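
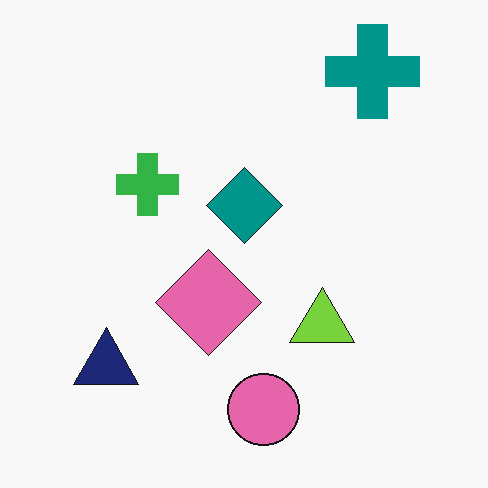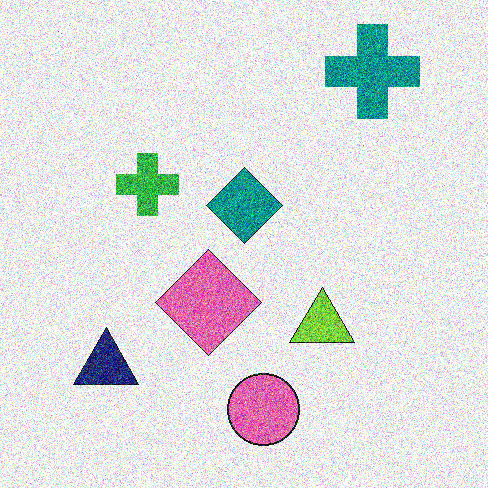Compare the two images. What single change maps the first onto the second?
This is the original image degraded with a thick layer of grain.

Random speckle covers the whole image, including the flat background.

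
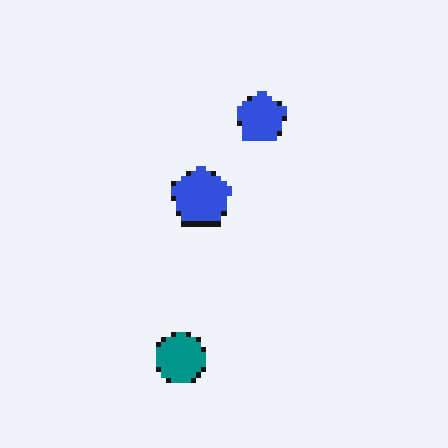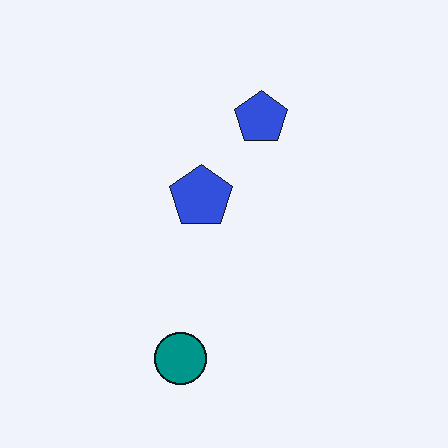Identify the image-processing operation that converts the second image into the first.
This is the original image lightly pixelated (a mild mosaic effect).

Shapes are reduced to large square blocks; fine edges and outlines are lost — a downscale-then-upscale (mosaic) effect.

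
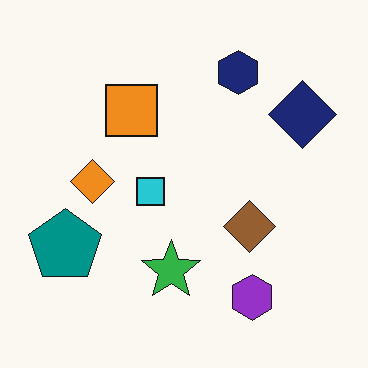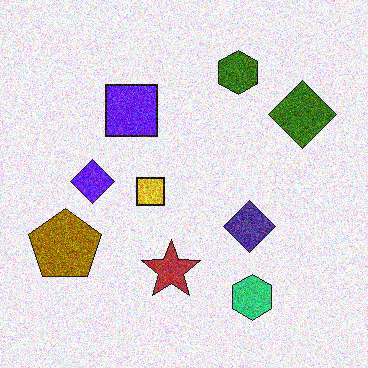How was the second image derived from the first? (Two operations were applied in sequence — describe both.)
The image was degraded with strong gaussian noise, then hue-shifted by a large amount.

Random speckle covers the whole image, including the flat background. Every shape's color has rotated by the same amount around the hue wheel — a uniform hue shift.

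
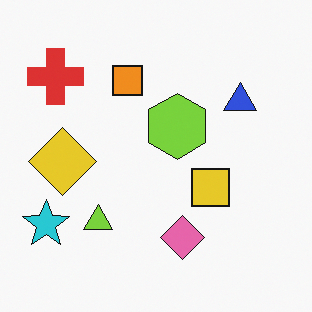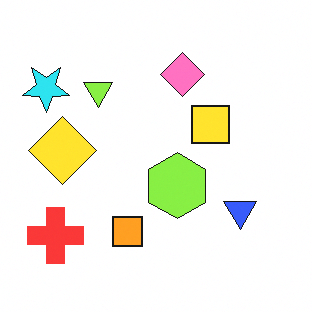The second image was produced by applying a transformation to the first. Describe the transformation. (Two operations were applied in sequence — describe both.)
The second image is the first slightly brightened, then flipped vertically (top ↔ bottom).

Every pixel — background and shapes alike — is uniformly brightened. The pink diamond is in the bottom of the first image and the top of the second — shapes on opposite sides of the horizontal midline have swapped in a mirror flip.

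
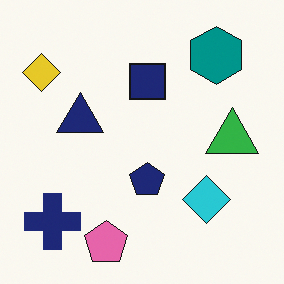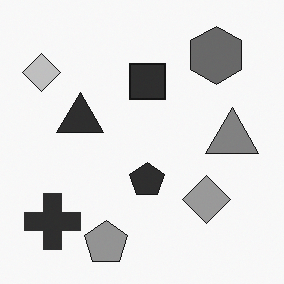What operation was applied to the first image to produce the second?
This is the original image converted to grayscale.

All color is removed — every shape is now a shade of grey.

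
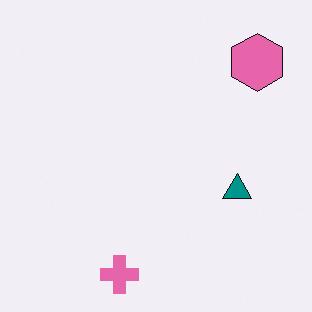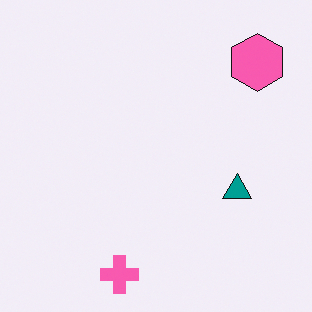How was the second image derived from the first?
This is the original image slightly oversaturated.

All colors are more vivid — a global saturation change.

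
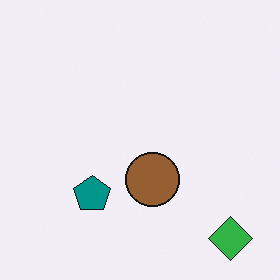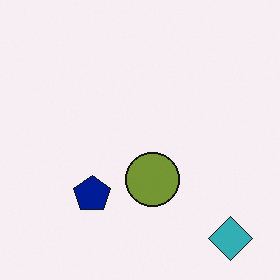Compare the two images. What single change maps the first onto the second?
The transformation is: hue-shifted by a small amount.

Every shape's color has rotated by the same amount around the hue wheel — a uniform hue shift.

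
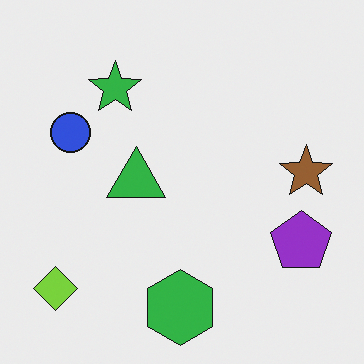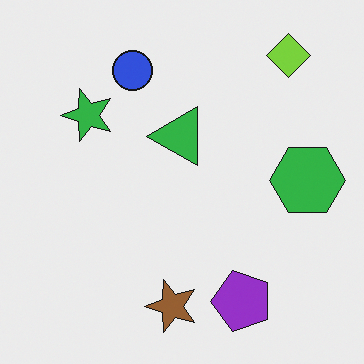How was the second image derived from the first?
It was transposed (reflected across the top-left ↔ bottom-right diagonal).

Shapes have swapped their row and column positions — what was in the top-right is now in the bottom-left — a diagonal reflection.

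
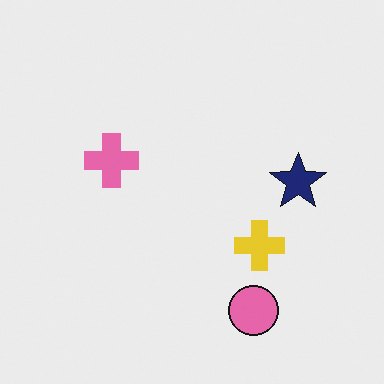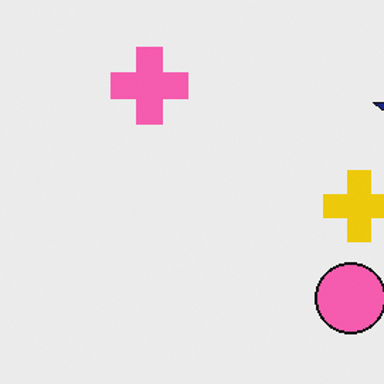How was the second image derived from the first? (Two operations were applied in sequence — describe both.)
Cropped slightly and scaled back up, then slightly oversaturated.

The visible shapes are larger and the field of view is narrower; shapes near the original edges may be partly or wholly outside the frame — a crop-and-rescale. All colors are more vivid — a global saturation change.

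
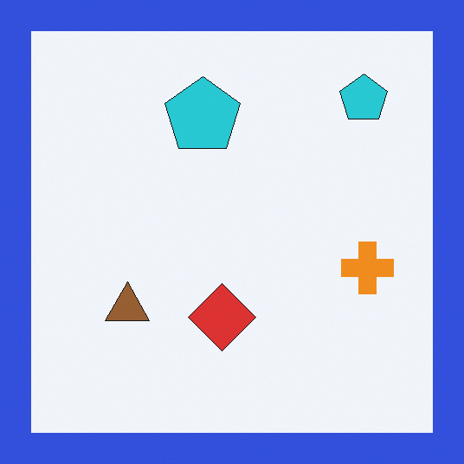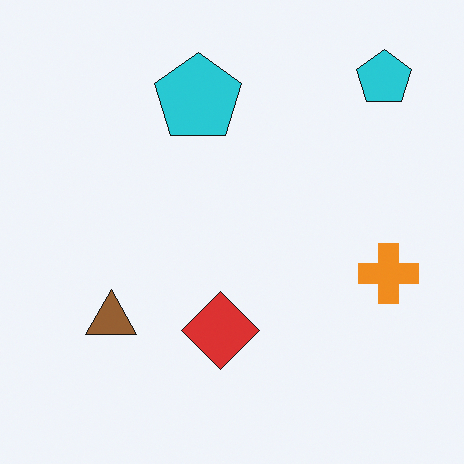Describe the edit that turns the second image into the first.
This is the original image framed with a blue border.

A solid blue frame runs around the edge of the first image, with the content slightly shrunk inside it.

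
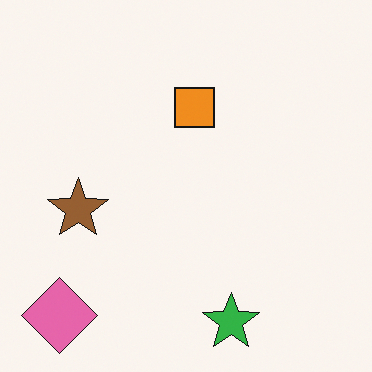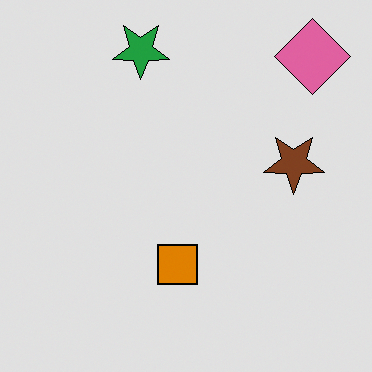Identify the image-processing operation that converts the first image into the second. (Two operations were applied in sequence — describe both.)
It was posterized to a reduced palette, then rotated 180°.

Each flat color has snapped to a coarser quantized level — most visibly, the near-white background has dropped to a flat grey. The pink diamond sits in the bottom-left of the first image and the top-right of the second — consistent with a whole-image 180° rotation.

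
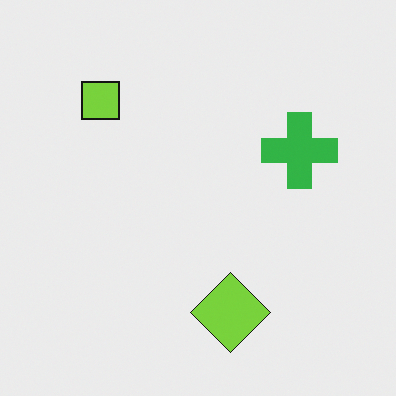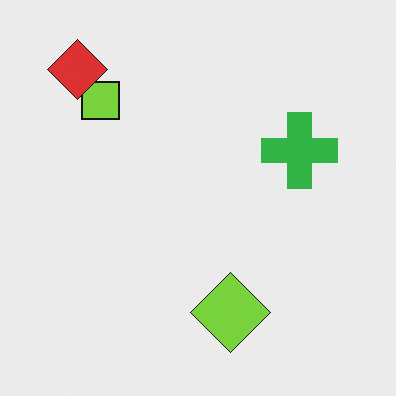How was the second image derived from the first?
The image was overlaid with an additional red diamond.

A red diamond appears in the second image that is absent from the first.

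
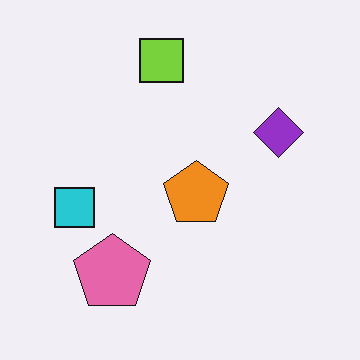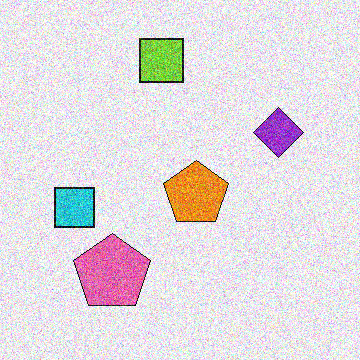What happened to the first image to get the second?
The image was degraded with heavy additive noise.

Random speckle covers the whole image, including the flat background.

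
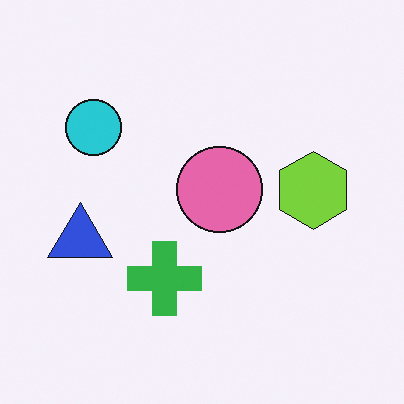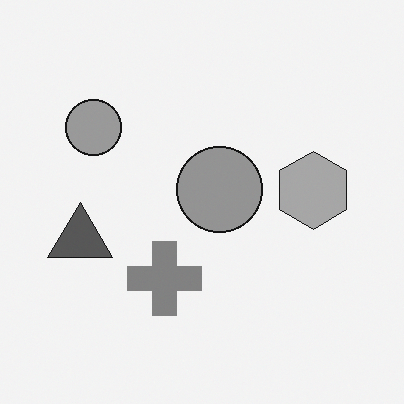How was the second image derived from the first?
Converted to grayscale.

All color is removed — every shape is now a shade of grey.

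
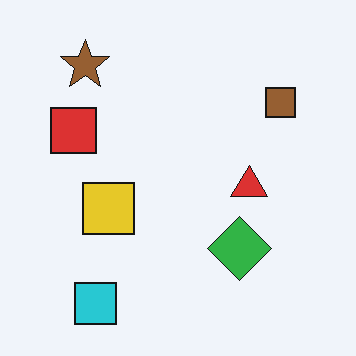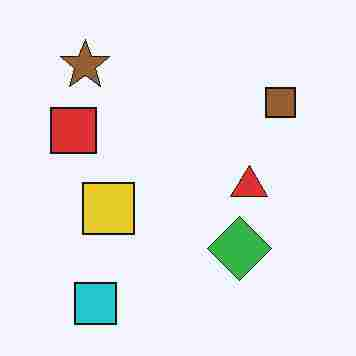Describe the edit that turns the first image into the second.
The transformation is: heavily JPEG-compressed with obvious blocking artifacts.

Blocky 8×8 compression artifacts appear around shape edges and the flat background shows ringing — characteristic JPEG degradation.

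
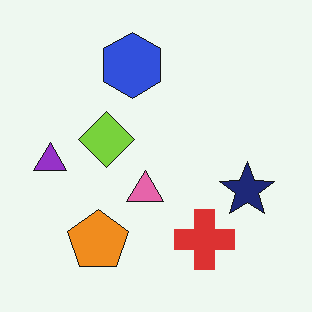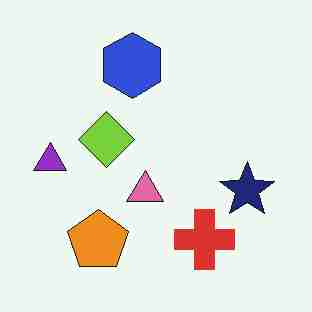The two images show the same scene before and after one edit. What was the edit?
Degraded with heavy JPEG compression.

Blocky 8×8 compression artifacts appear around shape edges and the flat background shows ringing — characteristic JPEG degradation.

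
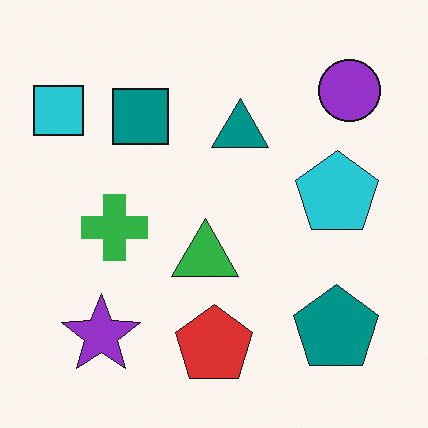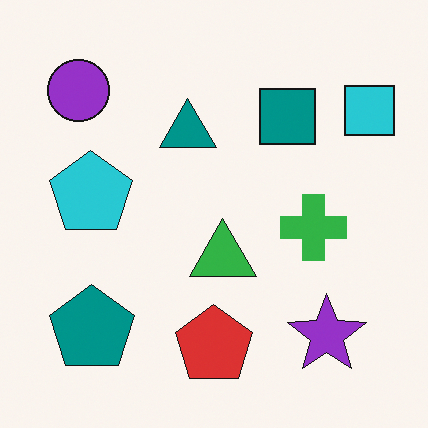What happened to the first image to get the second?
This is the original image flipped horizontally (left ↔ right).

The cyan square is in the top-left of the first image and the top-right of the second — shapes on opposite sides of the vertical midline have swapped in a mirror flip.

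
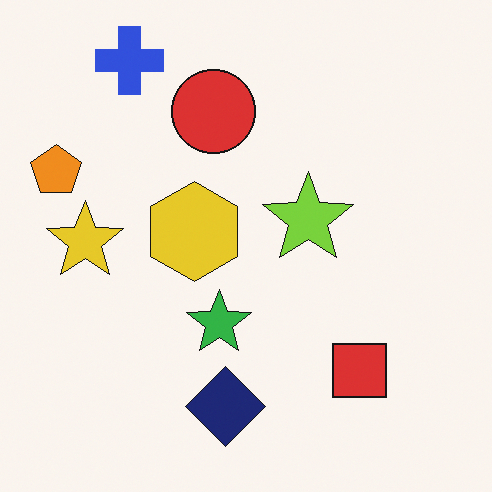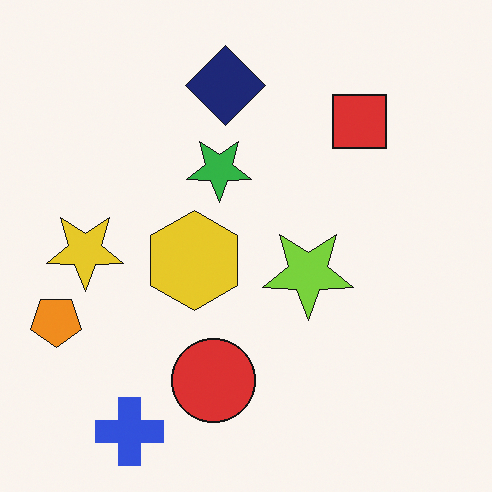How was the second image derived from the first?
The image was flipped vertically (top ↔ bottom).

The blue cross is in the top-left of the first image and the bottom-left of the second — shapes on opposite sides of the horizontal midline have swapped in a mirror flip.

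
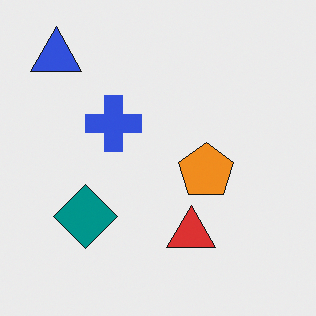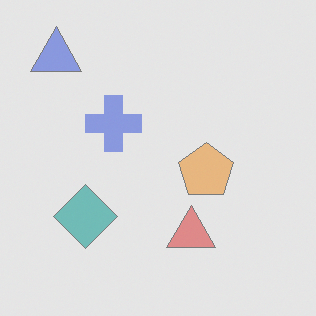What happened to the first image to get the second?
Washed out (contrast reduced).

Tones are pushed toward mid-grey across the whole image — a global contrast change.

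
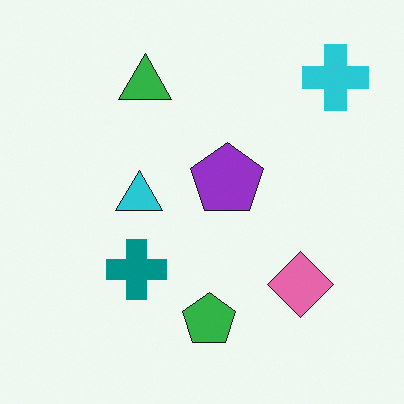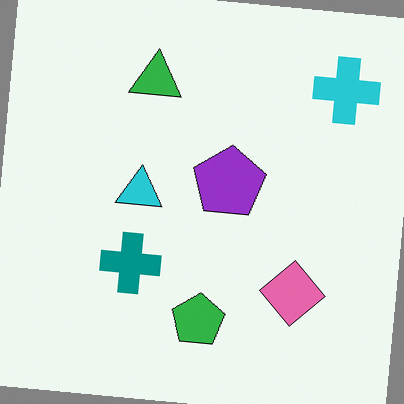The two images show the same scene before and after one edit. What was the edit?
It was rotated clockwise by a slight angle.

Every shape is tilted by the same angle and the image corners show triangular fill wedges — a whole-image rotation by a non-right angle.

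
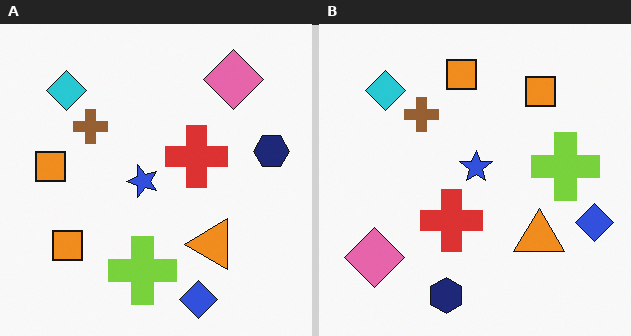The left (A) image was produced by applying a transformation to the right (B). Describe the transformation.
This is the original image transposed (reflected across the top-left ↔ bottom-right diagonal).

Shapes have swapped their row and column positions — what was in the top-right is now in the bottom-left — a diagonal reflection.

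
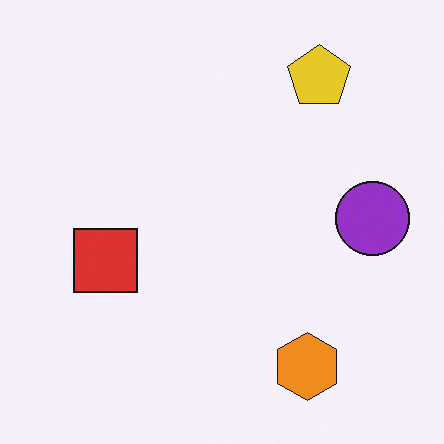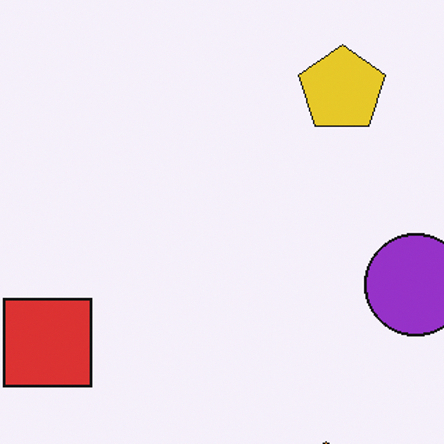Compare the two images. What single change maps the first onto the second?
The second image is the first cropped slightly and scaled back up.

The visible shapes are larger and the field of view is narrower; shapes near the original edges may be partly or wholly outside the frame — a crop-and-rescale.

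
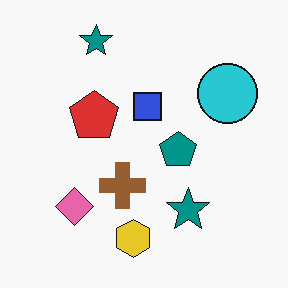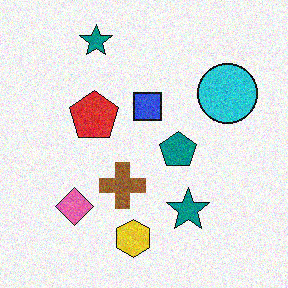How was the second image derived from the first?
It was degraded with visible gaussian noise.

Random speckle covers the whole image, including the flat background.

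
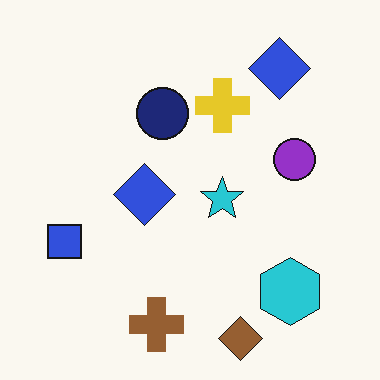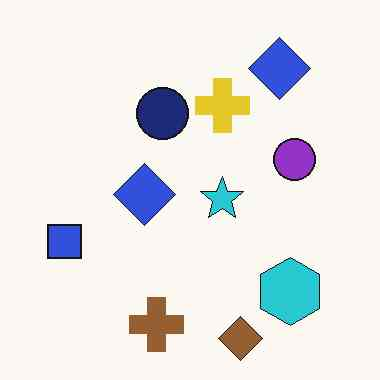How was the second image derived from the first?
The transformation is: given moderate JPEG compression.

Blocky 8×8 compression artifacts appear around shape edges and the flat background shows ringing — characteristic JPEG degradation.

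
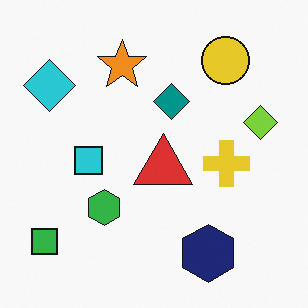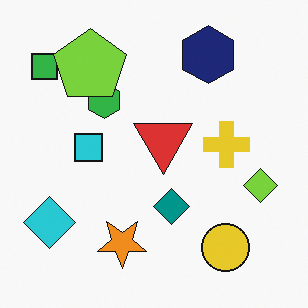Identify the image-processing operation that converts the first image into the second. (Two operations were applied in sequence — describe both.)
The second image is the first flipped vertically (top ↔ bottom), then overlaid with an additional lime pentagon.

The navy hexagon is in the bottom-right of the first image and the top-right of the second — shapes on opposite sides of the horizontal midline have swapped in a mirror flip. A lime pentagon appears in the second image that is absent from the first.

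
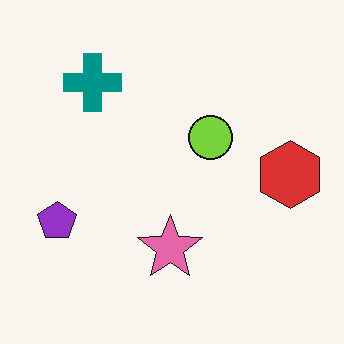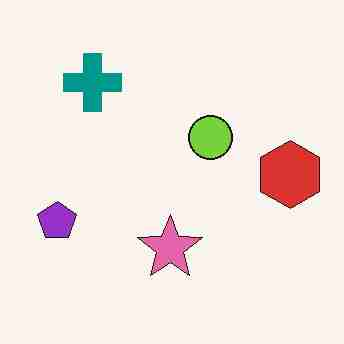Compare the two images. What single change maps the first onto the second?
The second image is the first heavily JPEG-compressed with obvious blocking artifacts.

Blocky 8×8 compression artifacts appear around shape edges and the flat background shows ringing — characteristic JPEG degradation.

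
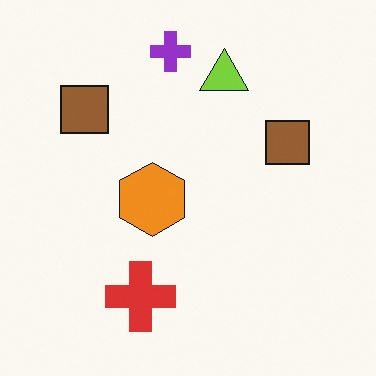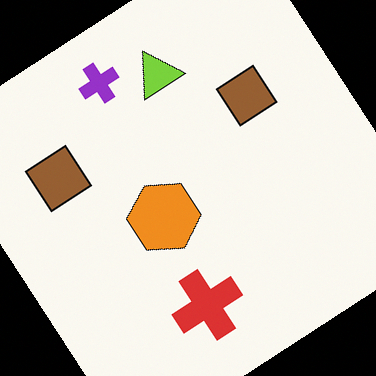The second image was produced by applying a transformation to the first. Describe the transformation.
Rotated counter-clockwise by a large amount — several tens of degrees.

Every shape is tilted by the same angle and the image corners show triangular fill wedges — a whole-image rotation by a non-right angle.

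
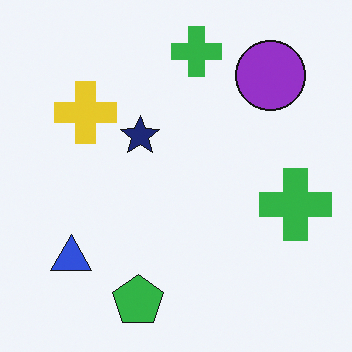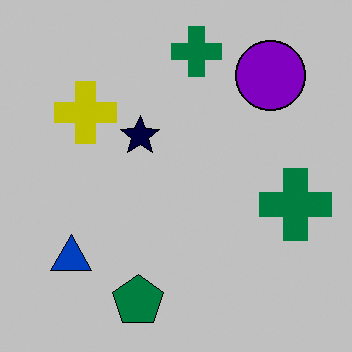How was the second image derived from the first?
The second image is the first heavily posterized to just a handful of flat colors.

Each flat color has snapped to a coarser quantized level — most visibly, the near-white background has dropped to a flat grey.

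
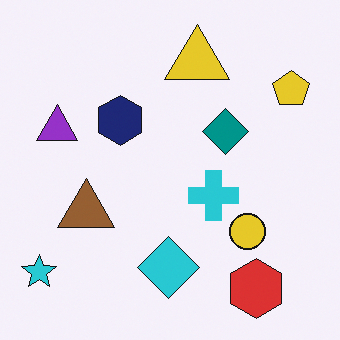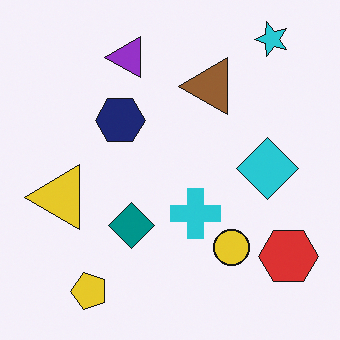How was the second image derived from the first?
This is the original image transposed (reflected across the top-left ↔ bottom-right diagonal).

Shapes have swapped their row and column positions — what was in the top-right is now in the bottom-left — a diagonal reflection.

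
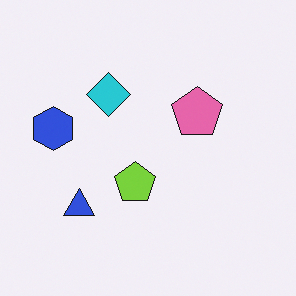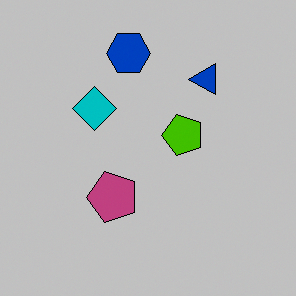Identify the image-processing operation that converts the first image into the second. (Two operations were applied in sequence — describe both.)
The image was transposed (reflected across the top-left ↔ bottom-right diagonal), then aggressively posterized.

Shapes have swapped their row and column positions — what was in the top-right is now in the bottom-left — a diagonal reflection. Each flat color has snapped to a coarser quantized level — most visibly, the near-white background has dropped to a flat grey.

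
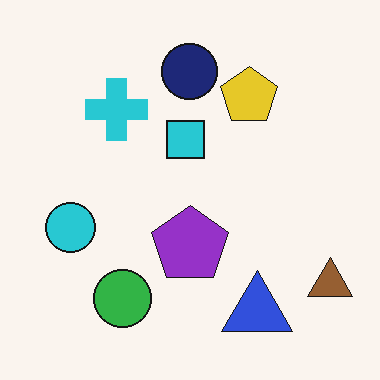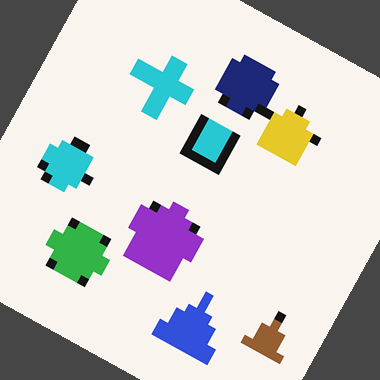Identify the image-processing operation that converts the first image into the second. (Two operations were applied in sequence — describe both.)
This is the original image heavily pixelated into large blocks, then rotated clockwise by a moderate amount.

Shapes are reduced to large square blocks; fine edges and outlines are lost — a downscale-then-upscale (mosaic) effect. Every shape is tilted by the same angle and the image corners show triangular fill wedges — a whole-image rotation by a non-right angle.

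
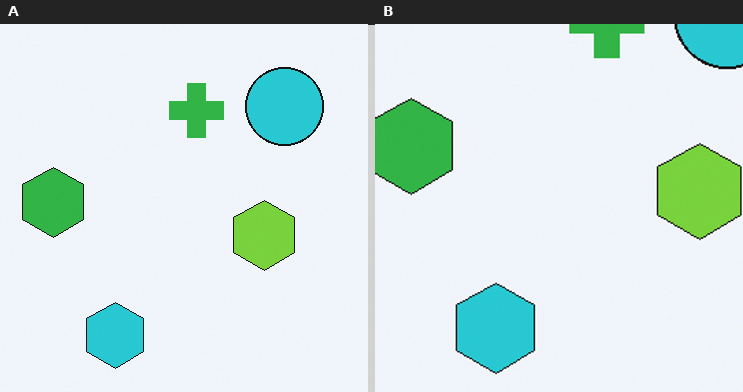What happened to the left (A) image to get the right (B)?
The right (B) image is the left (A) cropped to a modestly smaller region and rescaled.

The visible shapes are larger and the field of view is narrower; shapes near the original edges may be partly or wholly outside the frame — a crop-and-rescale.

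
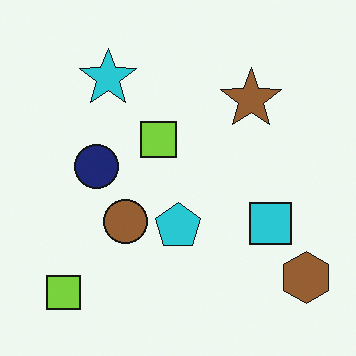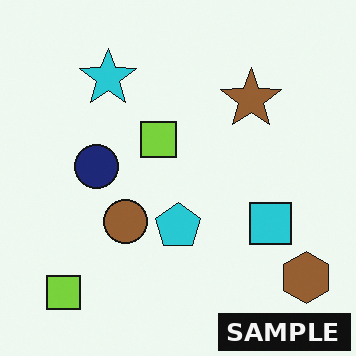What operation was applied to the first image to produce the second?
The transformation is: watermarked with the text "SAMPLE" in the lower-right corner.

A dark label reading "SAMPLE" appears in the lower-right corner.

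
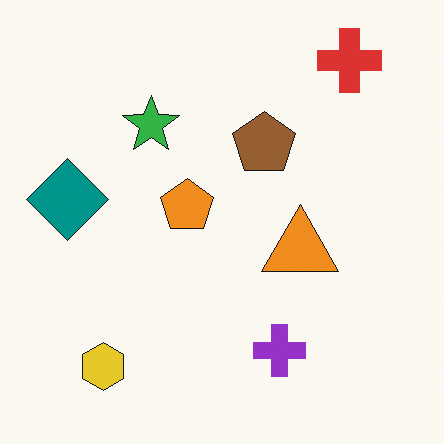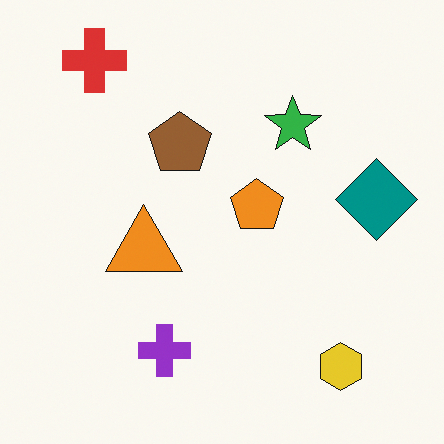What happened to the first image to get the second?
This is the original image flipped horizontally (left ↔ right).

The teal diamond is in the left of the first image and the right of the second — shapes on opposite sides of the vertical midline have swapped in a mirror flip.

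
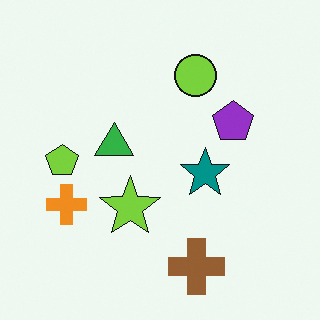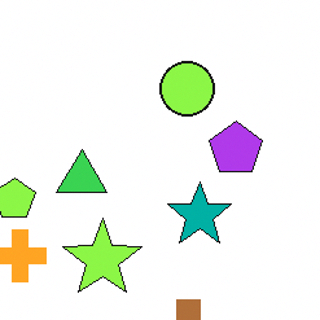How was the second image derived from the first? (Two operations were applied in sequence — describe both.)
This is the original image brightened a little, then cropped to a modestly smaller region and rescaled.

Every pixel — background and shapes alike — is uniformly brightened. The visible shapes are larger and the field of view is narrower; shapes near the original edges may be partly or wholly outside the frame — a crop-and-rescale.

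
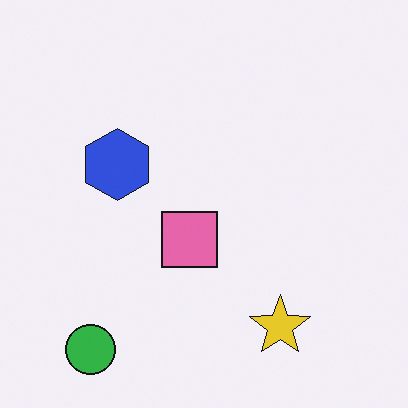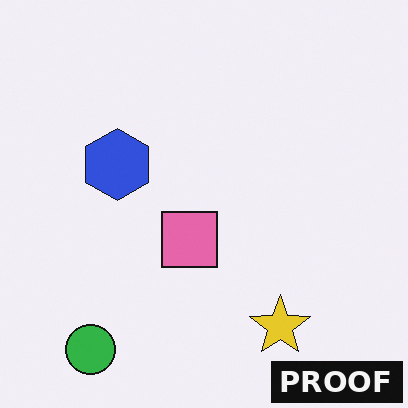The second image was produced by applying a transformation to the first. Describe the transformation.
The transformation is: watermarked with the text "PROOF" in the lower-right corner.

A dark label reading "PROOF" appears in the lower-right corner.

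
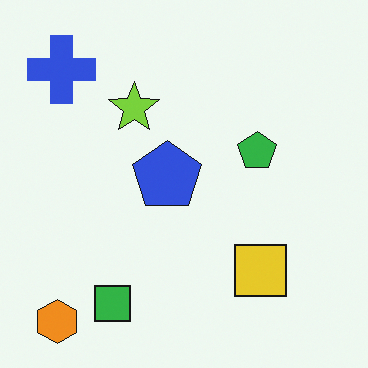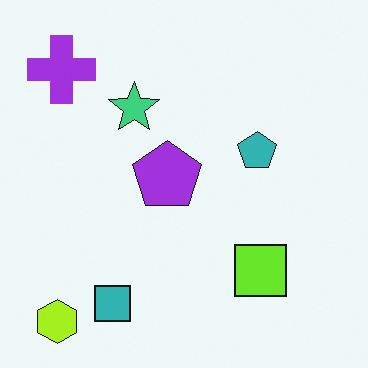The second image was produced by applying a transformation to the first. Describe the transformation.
The second image is the first hue-shifted by a small amount.

Every shape's color has rotated by the same amount around the hue wheel — a uniform hue shift.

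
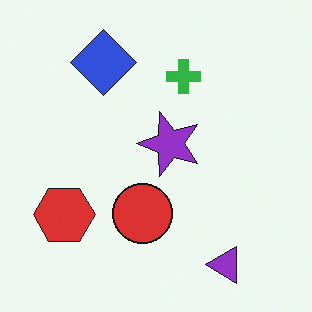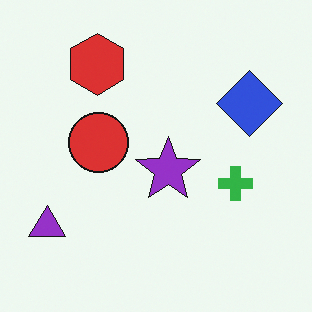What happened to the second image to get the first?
The first image is the second rotated 90° counter-clockwise.

The purple triangle sits in the bottom-left of the second image and the bottom-right of the first — consistent with a whole-image 90° counter-clockwise rotation.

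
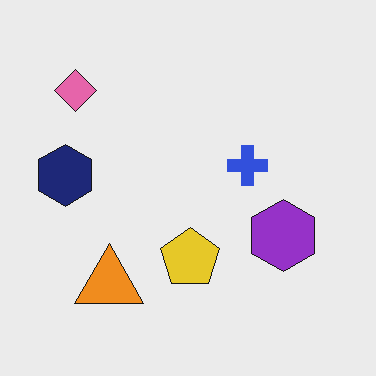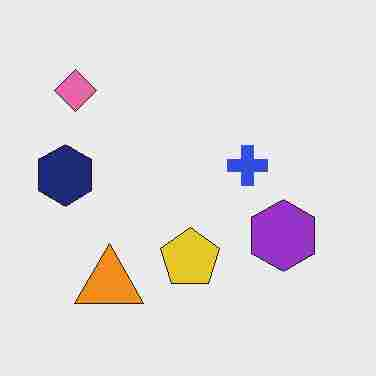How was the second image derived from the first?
It was heavily JPEG-compressed with obvious blocking artifacts.

Blocky 8×8 compression artifacts appear around shape edges and the flat background shows ringing — characteristic JPEG degradation.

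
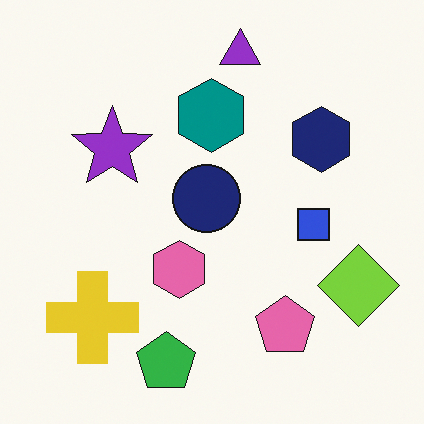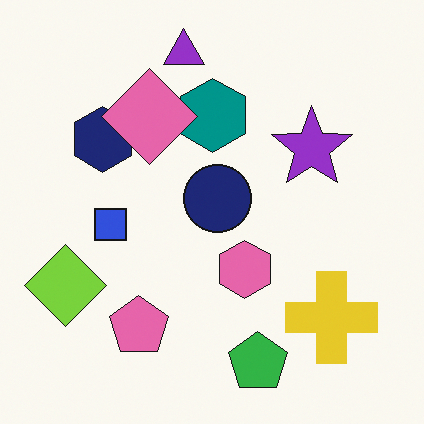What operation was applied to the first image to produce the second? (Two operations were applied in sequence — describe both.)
The second image is the first flipped horizontally (left ↔ right), then overlaid with an additional pink diamond.

The lime diamond is in the bottom-right of the first image and the bottom-left of the second — shapes on opposite sides of the vertical midline have swapped in a mirror flip. A pink diamond appears in the second image that is absent from the first.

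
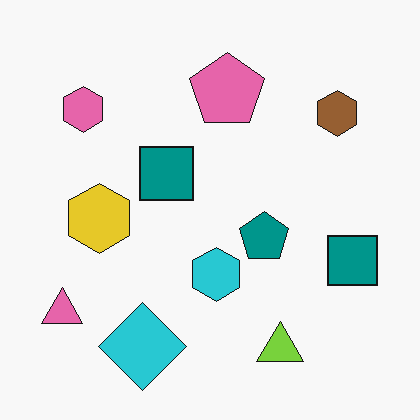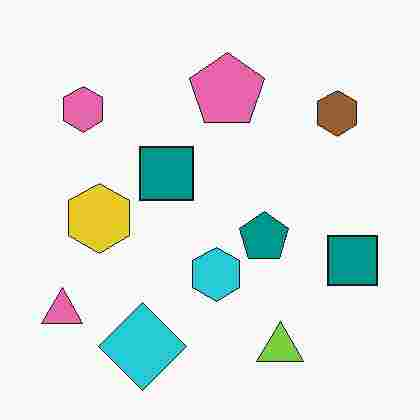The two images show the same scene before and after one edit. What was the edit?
The image was heavily JPEG-compressed with obvious blocking artifacts.

Blocky 8×8 compression artifacts appear around shape edges and the flat background shows ringing — characteristic JPEG degradation.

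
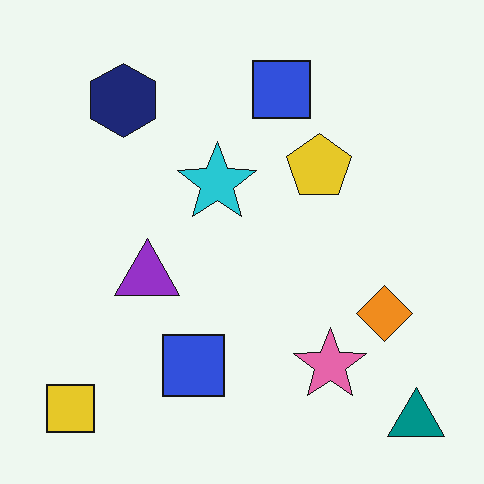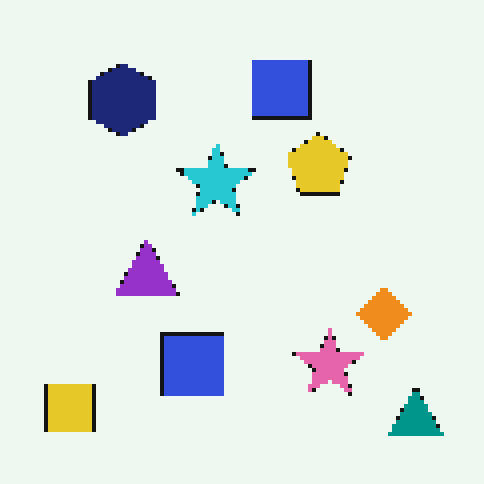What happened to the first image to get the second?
It was mildly pixelated.

Shapes are reduced to large square blocks; fine edges and outlines are lost — a downscale-then-upscale (mosaic) effect.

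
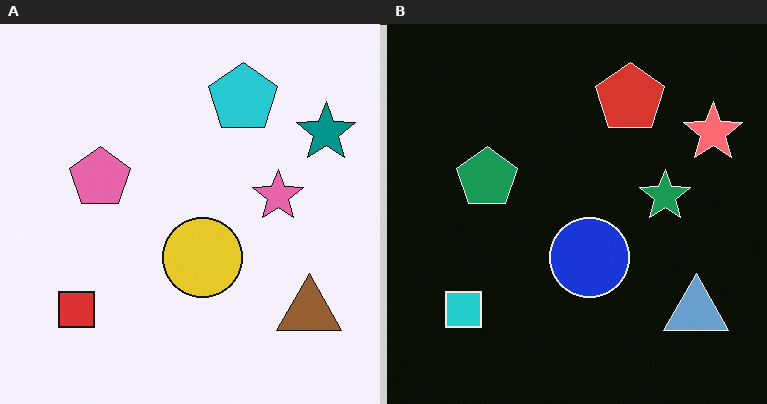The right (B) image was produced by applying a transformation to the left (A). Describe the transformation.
The right (B) image is the left (A) color-inverted (negative).

The light background has become dark and every shape's color is its complement — a photographic negative.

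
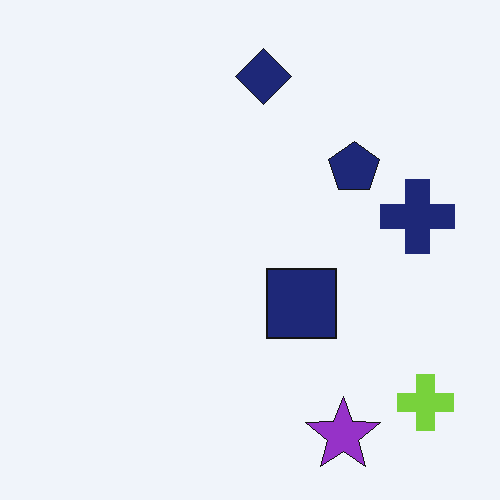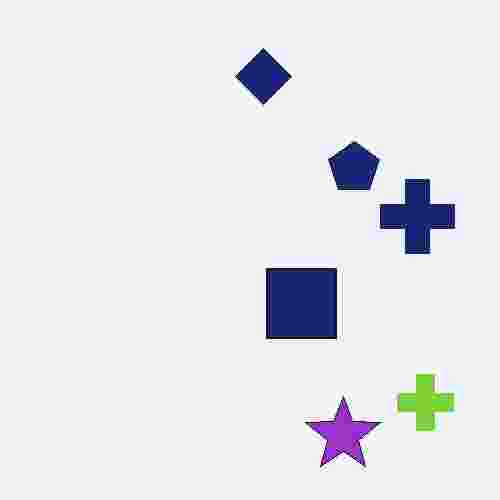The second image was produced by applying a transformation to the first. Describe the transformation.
The transformation is: degraded with heavy JPEG compression.

Blocky 8×8 compression artifacts appear around shape edges and the flat background shows ringing — characteristic JPEG degradation.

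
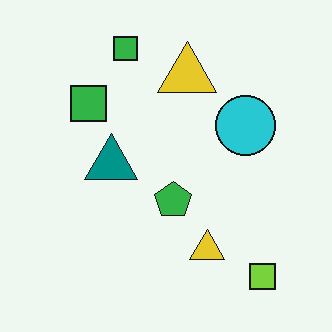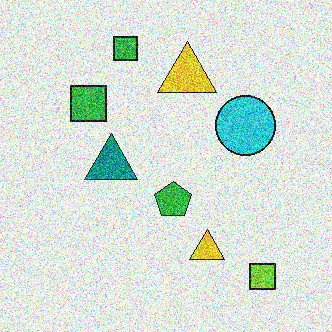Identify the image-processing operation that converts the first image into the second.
The image was degraded with strong gaussian noise.

Random speckle covers the whole image, including the flat background.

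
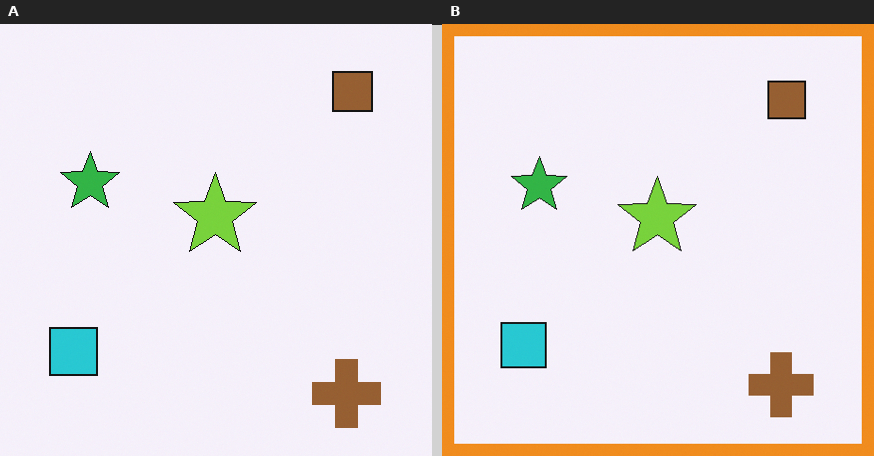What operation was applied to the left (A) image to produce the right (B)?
The image was framed with a orange border.

A solid orange frame runs around the edge of the right (B) image, with the content slightly shrunk inside it.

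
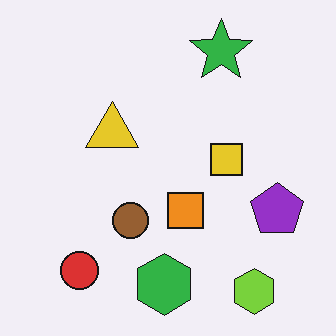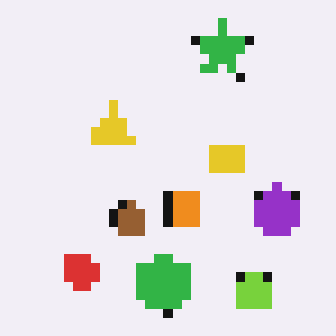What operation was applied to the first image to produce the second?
The image was heavily pixelated into large blocks.

Shapes are reduced to large square blocks; fine edges and outlines are lost — a downscale-then-upscale (mosaic) effect.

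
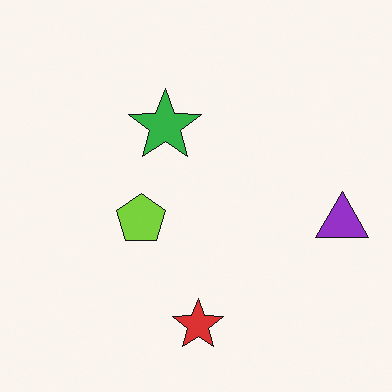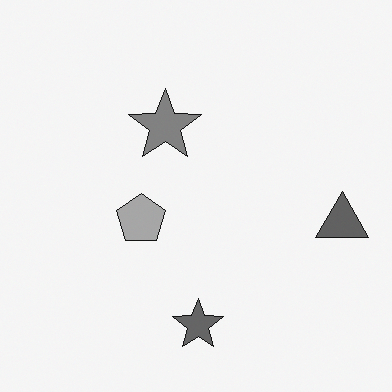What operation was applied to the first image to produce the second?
The second image is the first converted to grayscale.

All color is removed — every shape is now a shade of grey.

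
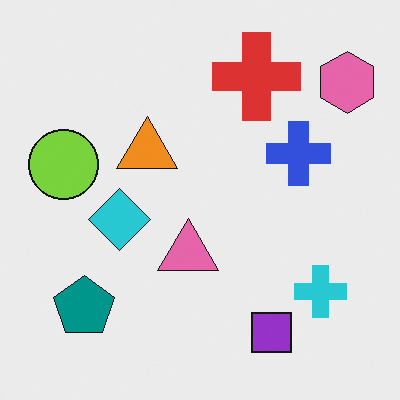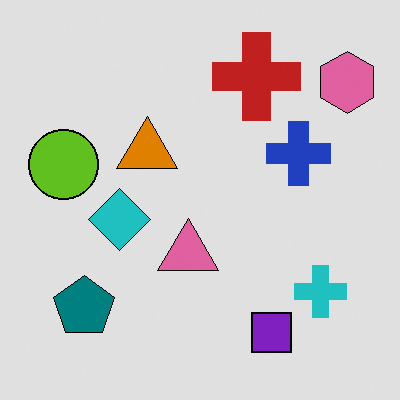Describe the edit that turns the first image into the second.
The transformation is: moderately posterized.

Each flat color has snapped to a coarser quantized level — most visibly, the near-white background has dropped to a flat grey.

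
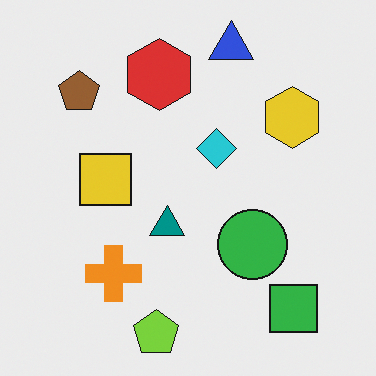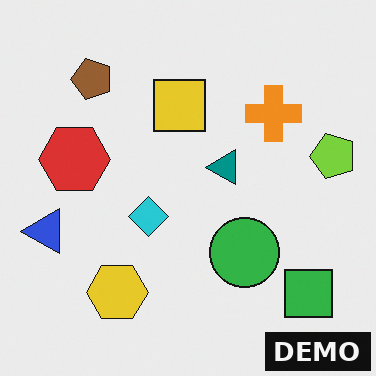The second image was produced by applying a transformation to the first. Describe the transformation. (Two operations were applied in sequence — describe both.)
The image was transposed (reflected across the top-left ↔ bottom-right diagonal), then watermarked with the text "DEMO" in the lower-right corner.

Shapes have swapped their row and column positions — what was in the top-right is now in the bottom-left — a diagonal reflection. A dark label reading "DEMO" appears in the lower-right corner.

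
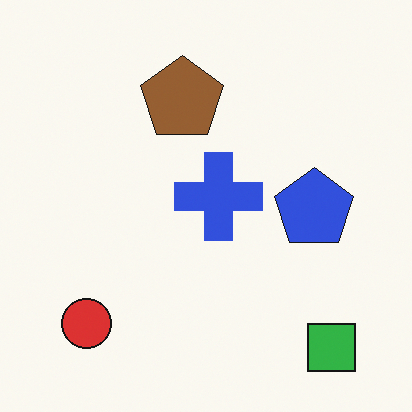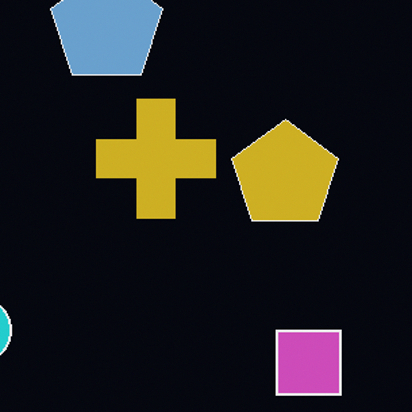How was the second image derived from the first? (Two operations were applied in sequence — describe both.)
The second image is the first color-inverted (negative), then cropped to a modestly smaller region and rescaled.

The light background has become dark and every shape's color is its complement — a photographic negative. The visible shapes are larger and the field of view is narrower; shapes near the original edges may be partly or wholly outside the frame — a crop-and-rescale.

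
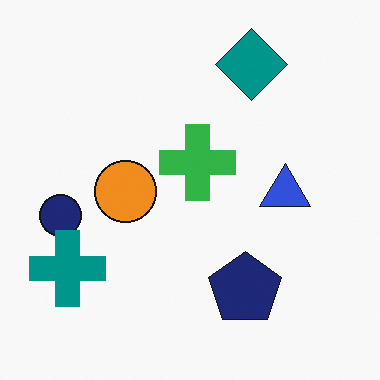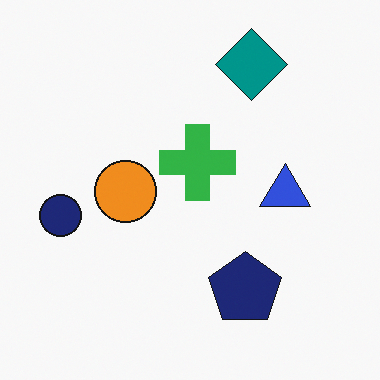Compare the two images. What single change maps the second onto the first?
The transformation is: overlaid with an additional teal cross.

A teal cross appears in the first image that is absent from the second.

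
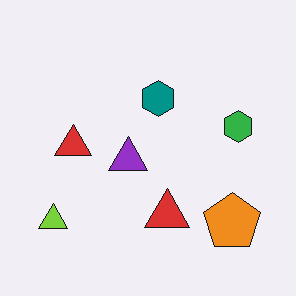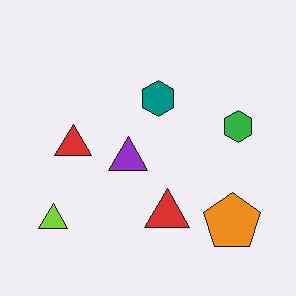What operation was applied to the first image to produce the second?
The transformation is: JPEG-compressed with visible artifacts.

Blocky 8×8 compression artifacts appear around shape edges and the flat background shows ringing — characteristic JPEG degradation.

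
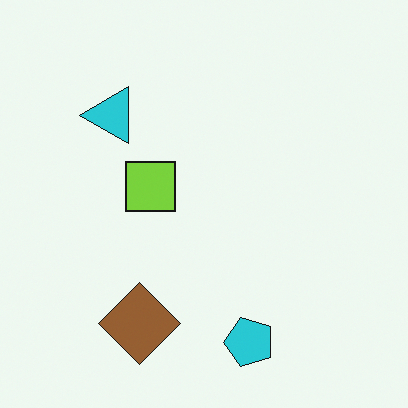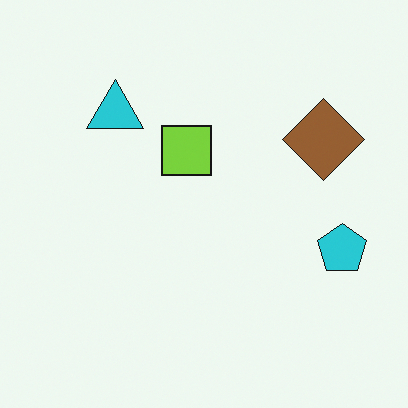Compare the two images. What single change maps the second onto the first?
Transposed (reflected across the top-left ↔ bottom-right diagonal).

Shapes have swapped their row and column positions — what was in the top-right is now in the bottom-left — a diagonal reflection.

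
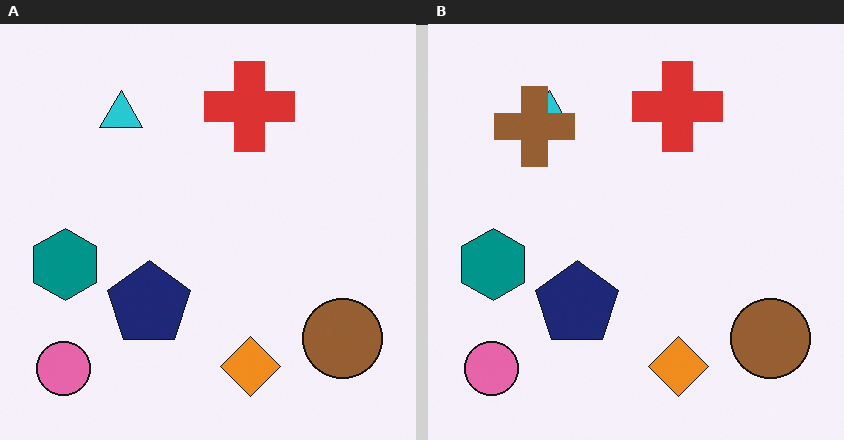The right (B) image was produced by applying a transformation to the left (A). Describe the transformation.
The image was overlaid with an additional brown cross.

A brown cross appears in the right (B) image that is absent from the left (A).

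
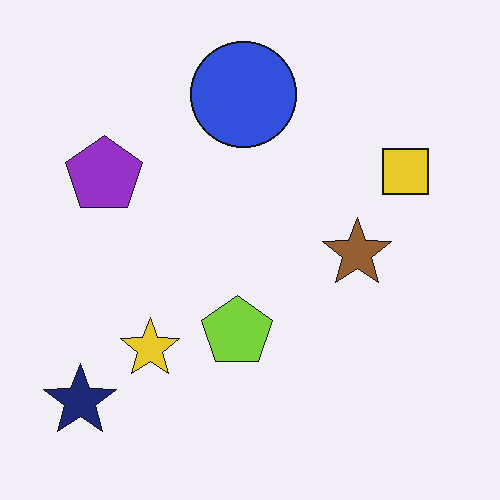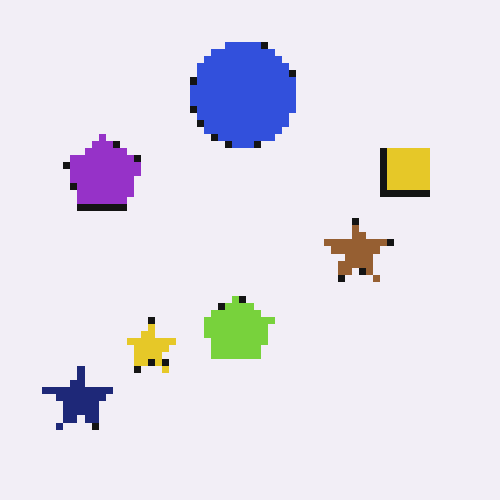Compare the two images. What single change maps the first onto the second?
Moderately pixelated.

Shapes are reduced to large square blocks; fine edges and outlines are lost — a downscale-then-upscale (mosaic) effect.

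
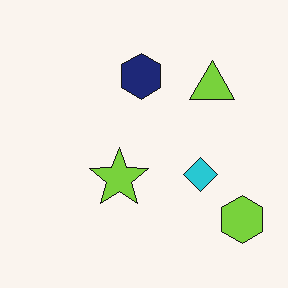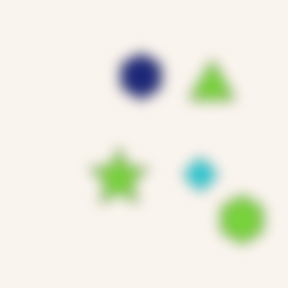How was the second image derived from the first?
The second image is the first strongly gaussian-blurred.

Shape edges and outlines are uniformly softened across the whole image.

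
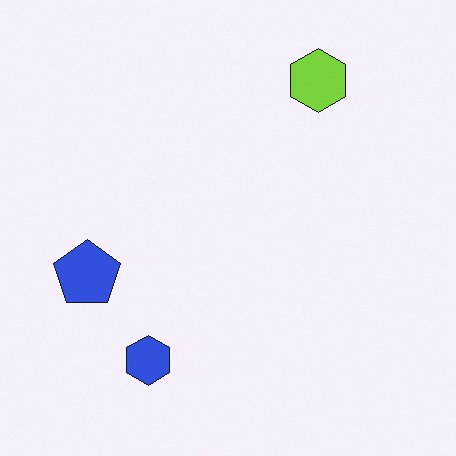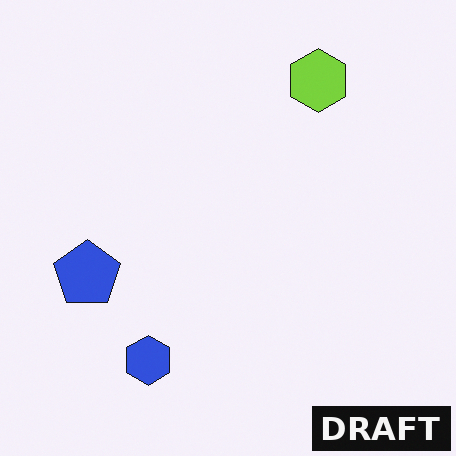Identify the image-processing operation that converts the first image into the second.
It was watermarked with the text "DRAFT" in the lower-right corner.

A dark label reading "DRAFT" appears in the lower-right corner.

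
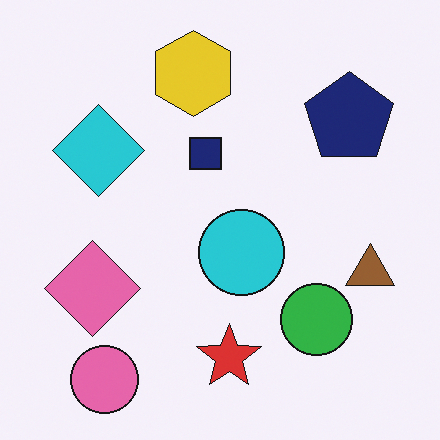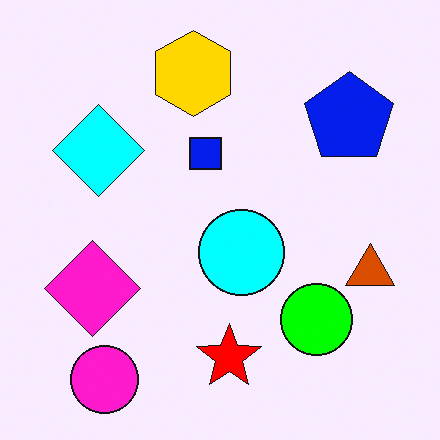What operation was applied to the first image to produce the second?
The transformation is: made much more vivid (saturation change).

All colors are more vivid — a global saturation change.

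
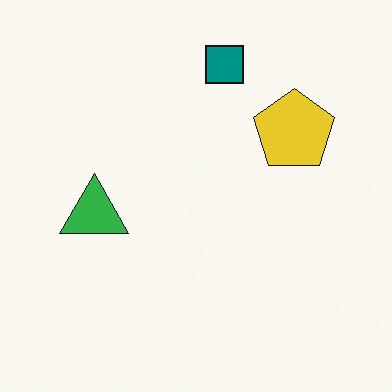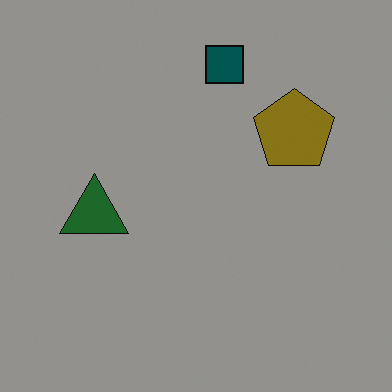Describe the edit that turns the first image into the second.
It was noticeably darkened.

Every pixel — background and shapes alike — is uniformly darkened.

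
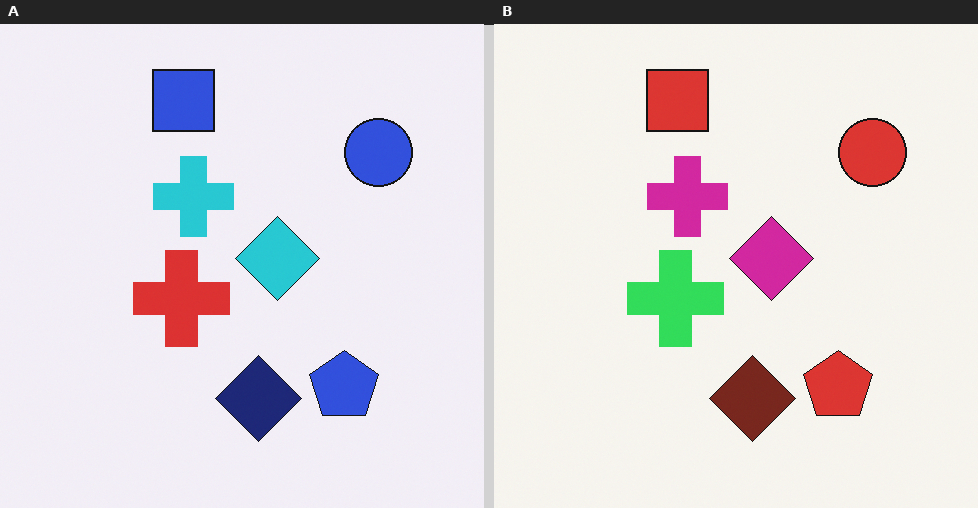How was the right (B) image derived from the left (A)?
This is the original image hue-shifted noticeably.

Every shape's color has rotated by the same amount around the hue wheel — a uniform hue shift.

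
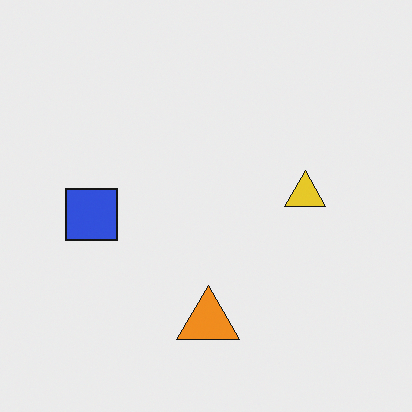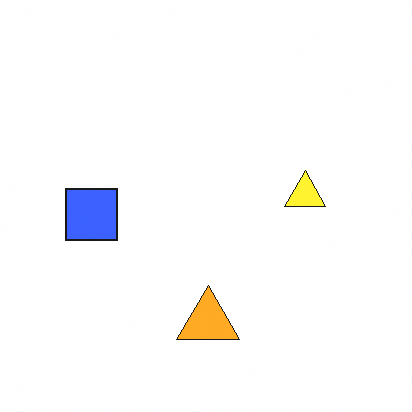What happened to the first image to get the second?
The second image is the first brightened a little.

Every pixel — background and shapes alike — is uniformly brightened.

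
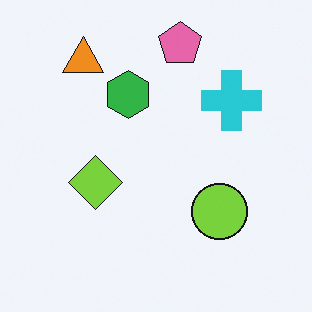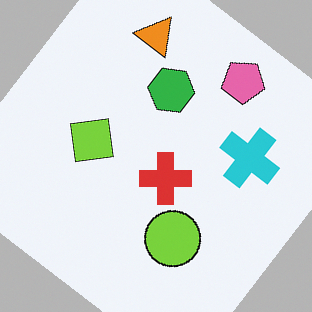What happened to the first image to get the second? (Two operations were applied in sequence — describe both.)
The second image is the first rotated clockwise by a large amount — several tens of degrees, then overlaid with an additional red cross.

Every shape is tilted by the same angle and the image corners show triangular fill wedges — a whole-image rotation by a non-right angle. A red cross appears in the second image that is absent from the first.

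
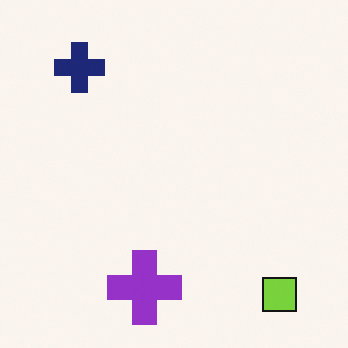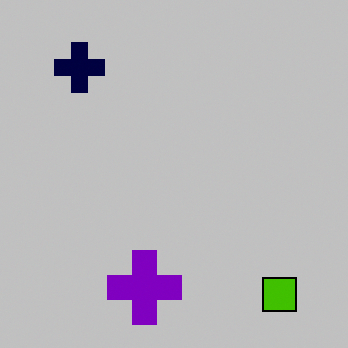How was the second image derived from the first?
The image was heavily posterized to just a handful of flat colors.

Each flat color has snapped to a coarser quantized level — most visibly, the near-white background has dropped to a flat grey.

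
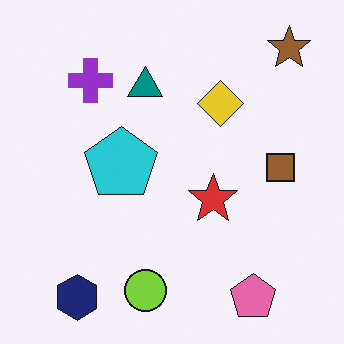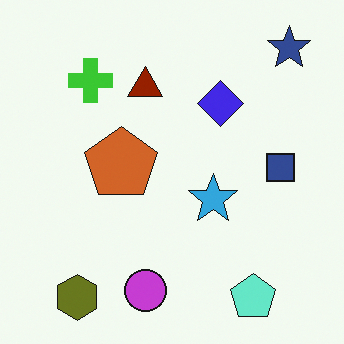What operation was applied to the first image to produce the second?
The image was hue-shifted through roughly half the color wheel.

Every shape's color has rotated by the same amount around the hue wheel — a uniform hue shift.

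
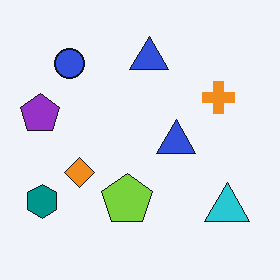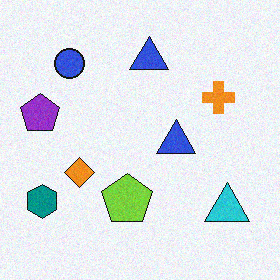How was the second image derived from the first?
This is the original image degraded with light additive noise.

Random speckle covers the whole image, including the flat background.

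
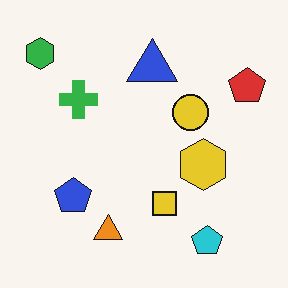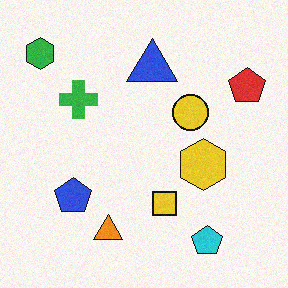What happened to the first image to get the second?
The transformation is: degraded with subtle gaussian noise.

Random speckle covers the whole image, including the flat background.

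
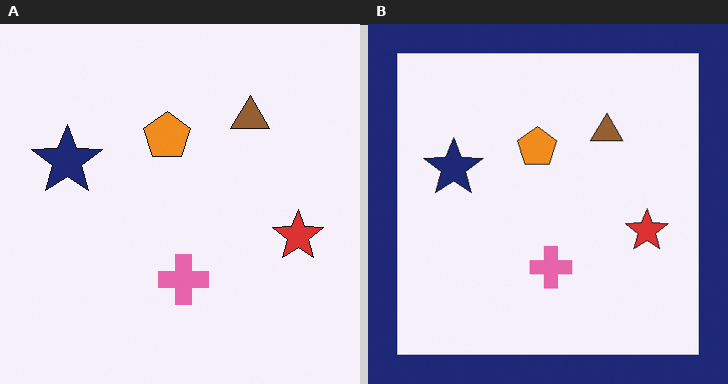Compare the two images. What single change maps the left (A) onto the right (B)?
This is the original image framed with a navy border.

A solid navy frame runs around the edge of the right (B) image, with the content slightly shrunk inside it.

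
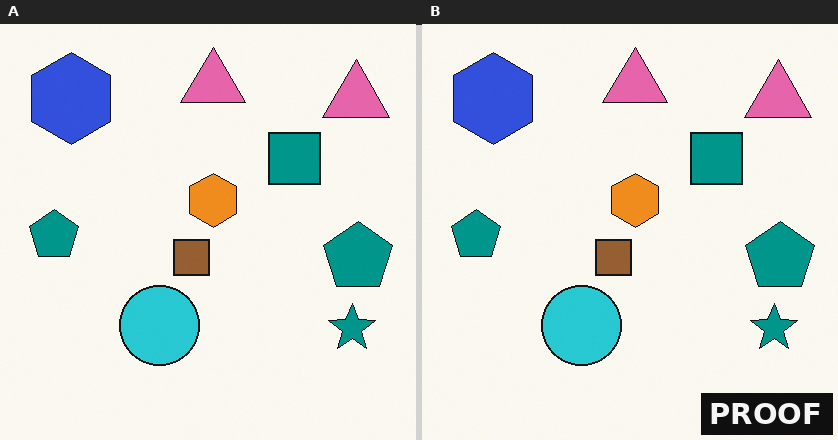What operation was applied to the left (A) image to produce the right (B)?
It was watermarked with the text "PROOF" in the lower-right corner.

A dark label reading "PROOF" appears in the lower-right corner.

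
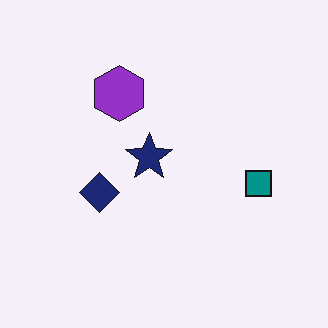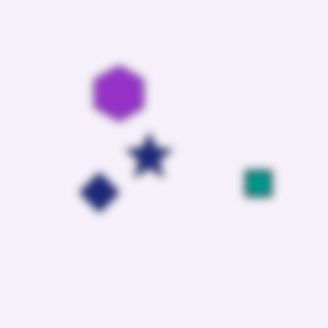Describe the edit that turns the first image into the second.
It was noticeably gaussian-blurred.

Shape edges and outlines are uniformly softened across the whole image.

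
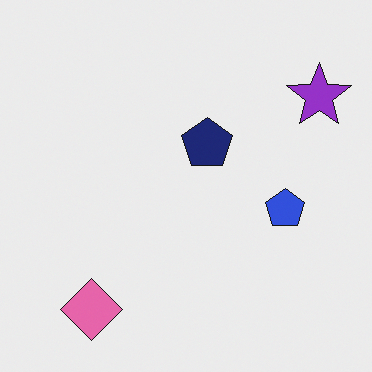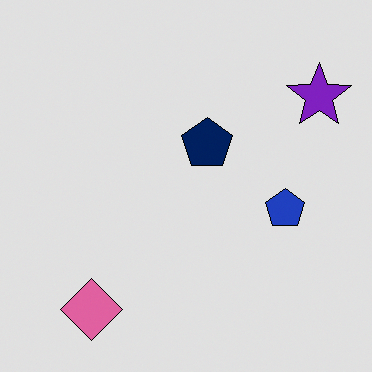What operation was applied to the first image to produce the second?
The second image is the first moderately posterized.

Each flat color has snapped to a coarser quantized level — most visibly, the near-white background has dropped to a flat grey.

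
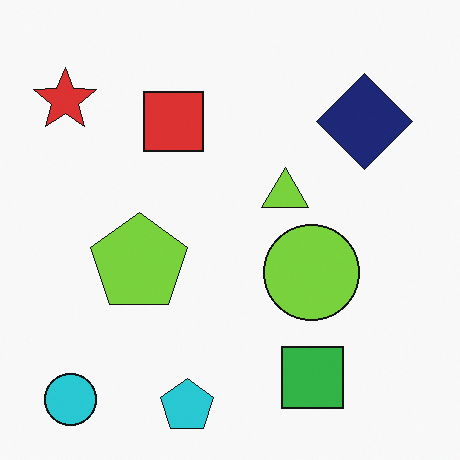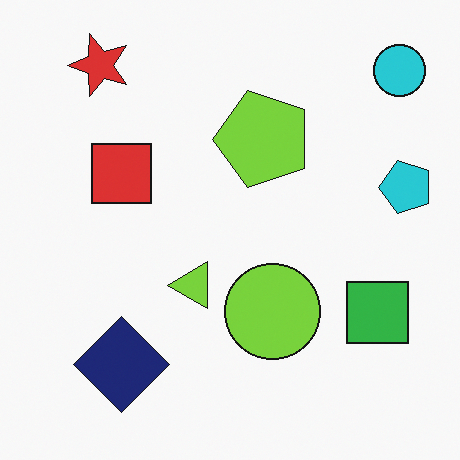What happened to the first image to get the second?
Transposed (reflected across the top-left ↔ bottom-right diagonal).

Shapes have swapped their row and column positions — what was in the top-right is now in the bottom-left — a diagonal reflection.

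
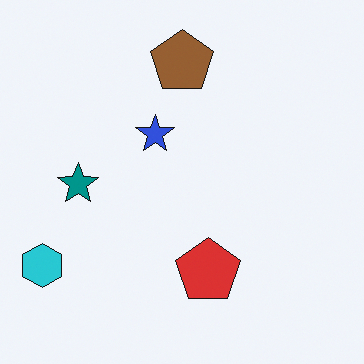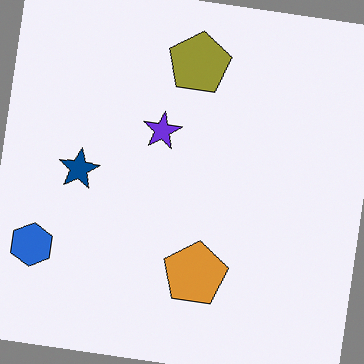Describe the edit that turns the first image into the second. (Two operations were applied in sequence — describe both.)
Rotated clockwise by a few degrees, then hue-shifted by a small amount.

Every shape is tilted by the same angle and the image corners show triangular fill wedges — a whole-image rotation by a non-right angle. Every shape's color has rotated by the same amount around the hue wheel — a uniform hue shift.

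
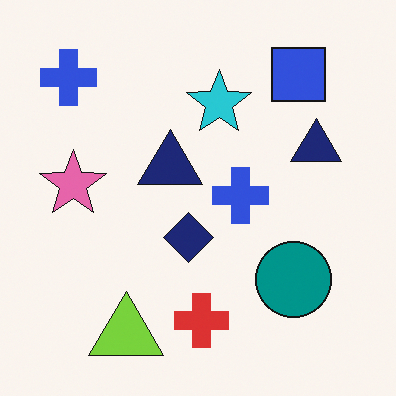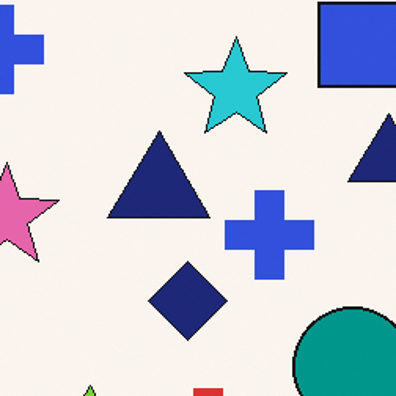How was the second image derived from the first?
Cropped to a modestly smaller region and rescaled.

The visible shapes are larger and the field of view is narrower; shapes near the original edges may be partly or wholly outside the frame — a crop-and-rescale.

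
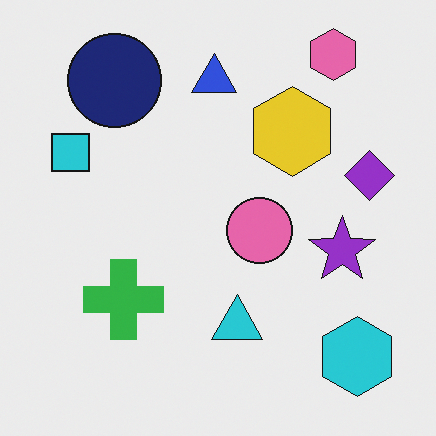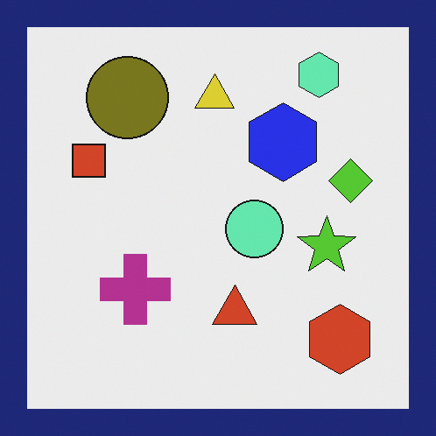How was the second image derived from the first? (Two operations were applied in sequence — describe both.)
It was hue-shifted through roughly half the color wheel, then framed with a navy border.

Every shape's color has rotated by the same amount around the hue wheel — a uniform hue shift. A solid navy frame runs around the edge of the second image, with the content slightly shrunk inside it.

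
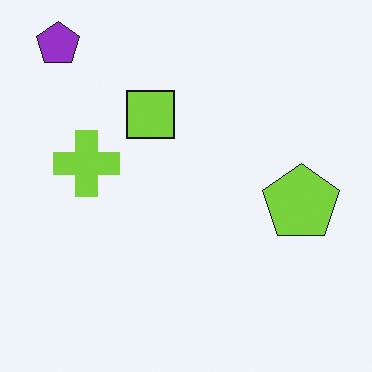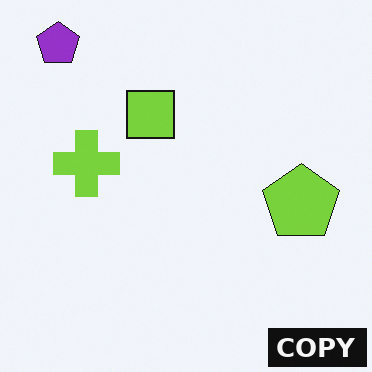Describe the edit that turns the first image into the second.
Watermarked with the text "COPY" in the lower-right corner.

A dark label reading "COPY" appears in the lower-right corner.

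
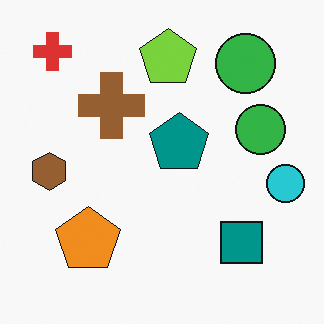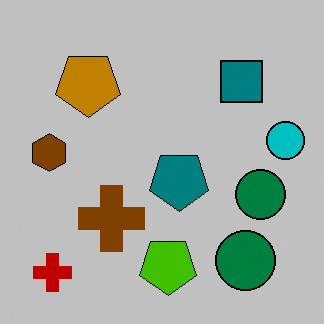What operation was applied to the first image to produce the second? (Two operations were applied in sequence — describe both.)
The image was heavily posterized to just a handful of flat colors, then flipped vertically (top ↔ bottom).

Each flat color has snapped to a coarser quantized level — most visibly, the near-white background has dropped to a flat grey. The red cross is in the top-left of the first image and the bottom-left of the second — shapes on opposite sides of the horizontal midline have swapped in a mirror flip.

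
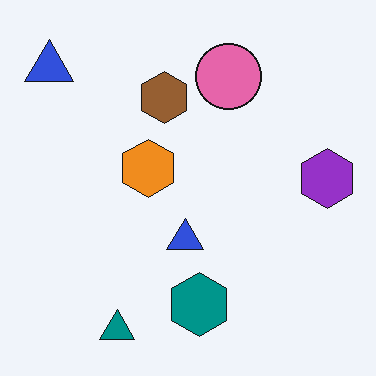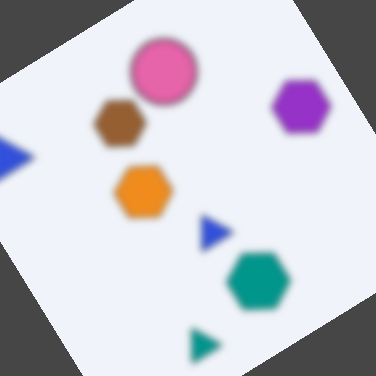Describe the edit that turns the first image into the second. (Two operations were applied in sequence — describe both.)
The image was noticeably gaussian-blurred, then rotated counter-clockwise by a large amount — several tens of degrees.

Shape edges and outlines are uniformly softened across the whole image. Every shape is tilted by the same angle and the image corners show triangular fill wedges — a whole-image rotation by a non-right angle.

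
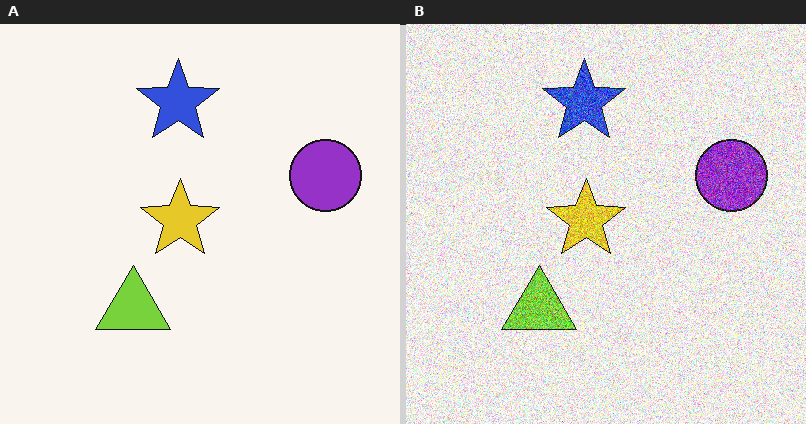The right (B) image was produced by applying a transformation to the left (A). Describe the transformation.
Degraded with strong gaussian noise.

Random speckle covers the whole image, including the flat background.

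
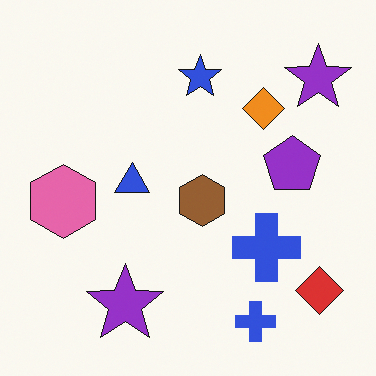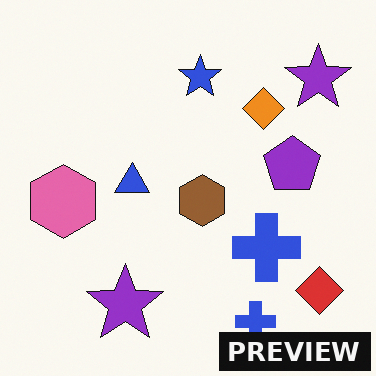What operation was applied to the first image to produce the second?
The transformation is: watermarked with the text "PREVIEW" in the lower-right corner.

A dark label reading "PREVIEW" appears in the lower-right corner.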